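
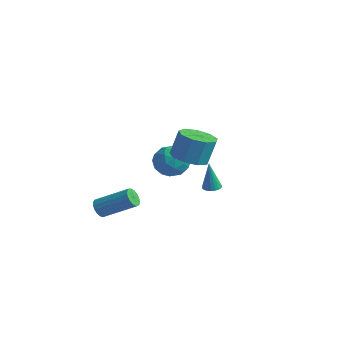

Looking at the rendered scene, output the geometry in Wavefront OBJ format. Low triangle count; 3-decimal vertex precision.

v 0.563 1.14 1.415
v 1.273 1.201 0.613
v 0.127 -0.461 0.907
v 0.837 -0.4 0.105
v 1.178 -0.456 1.121
v 1.447 0.533 1.435
v -0.047 0.207 0.085
v 0.222 1.196 0.399
v 0.896 0.624 -0.208
v 1.653 0.214 0.432
v -0.253 0.526 1.088
v 0.504 0.116 1.728
v 0.957 1.311 1.058
v 0.443 -0.571 0.462
v 0.644 -0.604 1.058
v 1.061 -0.568 0.587
v 1.059 0.919 1.541
v 1.476 0.954 1.07
v 1.42 -0.019 1.369
v -0.076 -0.214 0.45
v 0.341 -0.179 -0.021
v 0.339 1.308 0.933
v 0.756 1.344 0.462
v -0.02 0.759 0.151
v 1.152 1.007 0.105
v 0.895 0.066 -0.194
v 0.376 0.423 -0.206
v 0.534 1.005 -0.021
v 1.597 0.767 0.481
v 1.34 -0.174 0.182
v 1.541 -0.207 0.779
v 1.7 0.374 0.963
v 1.375 0.428 -0.002
v 0.06 0.914 1.338
v -0.197 -0.027 1.039
v -0.3 0.366 0.557
v -0.141 0.947 0.741
v 0.505 0.674 1.714
v 0.248 -0.267 1.415
v 0.866 -0.265 1.541
v 1.024 0.317 1.726
v 0.025 0.312 1.522
v 1.225 2.86 -1.971
v 1.587 3.257 -1.918
v 1.115 2.72 -0.149
v 1.394 3.37 -1.921
v 1.171 3.396 -1.933
v 0.957 3.328 -1.951
v 0.79 3.18 -1.972
v 0.698 2.976 -1.994
v 0.697 2.752 -2.011
v 0.788 2.547 -2.021
v 0.954 2.396 -2.023
v 1.166 2.325 -2.015
v 1.389 2.346 -2
v 1.584 2.457 -1.98
v 1.717 2.636 -1.958
v 1.764 2.855 -1.938
v 1.718 3.074 -1.924
v -2.801 -1.661 -3.568
v -2.357 -2.002 -3.857
v -0.815 -0.92 -2.76
v -1.259 -0.579 -2.472
v -2.394 -1.764 -4.039
v -0.852 -0.682 -2.942
v -2.525 -1.503 -4.112
v -0.983 -0.42 -3.015
v -2.72 -1.277 -4.062
v -1.177 -0.195 -2.965
v -2.932 -1.14 -3.898
v -1.39 -0.058 -2.801
v -3.115 -1.122 -3.658
v -1.573 -0.04 -2.562
v -3.226 -1.228 -3.399
v -1.684 -0.146 -2.302
v -3.239 -1.433 -3.178
v -1.697 -0.351 -2.081
v -3.152 -1.69 -3.046
v -1.61 -0.608 -1.949
v -2.985 -1.94 -3.035
v -1.443 -0.858 -1.938
v -2.775 -2.127 -3.145
v -1.233 -1.045 -2.048
v -2.572 -2.207 -3.353
v -1.03 -1.125 -2.256
v -2.421 -2.162 -3.61
v -0.879 -1.079 -2.513
v 3.821 -1.284 2.897
v 4.79 -1.662 2.931
v 4.927 -1.174 4.417
v 3.959 -0.796 4.383
v 4.8 -0.986 2.709
v 4.937 -0.498 4.195
v 4.352 -0.45 2.574
v 4.49 0.038 4.06
v 3.656 -0.304 2.591
v 3.794 0.184 4.077
v 3.037 -0.616 2.751
v 3.175 -0.129 4.237
v 2.785 -1.241 2.979
v 2.923 -0.754 4.465
v 3.018 -1.886 3.169
v 3.156 -1.398 4.655
v 3.627 -2.249 3.232
v 3.764 -1.761 4.718
v 4.326 -2.16 3.138
v 4.464 -1.673 4.624
f 1 38 17
f 38 12 41
f 17 41 6
f 38 41 17
f 1 17 13
f 17 6 18
f 13 18 2
f 17 18 13
f 1 13 22
f 13 2 23
f 22 23 8
f 13 23 22
f 1 22 34
f 22 8 37
f 34 37 11
f 22 37 34
f 1 34 38
f 34 11 42
f 38 42 12
f 34 42 38
f 2 18 29
f 18 6 32
f 29 32 10
f 18 32 29
f 6 41 19
f 41 12 40
f 19 40 5
f 41 40 19
f 12 42 39
f 42 11 35
f 39 35 3
f 42 35 39
f 11 37 36
f 37 8 24
f 36 24 7
f 37 24 36
f 8 23 28
f 23 2 25
f 28 25 9
f 23 25 28
f 4 30 16
f 30 10 31
f 16 31 5
f 30 31 16
f 4 16 14
f 16 5 15
f 14 15 3
f 16 15 14
f 4 14 21
f 14 3 20
f 21 20 7
f 14 20 21
f 4 21 26
f 21 7 27
f 26 27 9
f 21 27 26
f 4 26 30
f 26 9 33
f 30 33 10
f 26 33 30
f 5 31 19
f 31 10 32
f 19 32 6
f 31 32 19
f 3 15 39
f 15 5 40
f 39 40 12
f 15 40 39
f 7 20 36
f 20 3 35
f 36 35 11
f 20 35 36
f 9 27 28
f 27 7 24
f 28 24 8
f 27 24 28
f 10 33 29
f 33 9 25
f 29 25 2
f 33 25 29
f 44 43 46
f 44 46 45
f 46 43 47
f 46 47 45
f 47 43 48
f 47 48 45
f 48 43 49
f 48 49 45
f 49 43 50
f 49 50 45
f 50 43 51
f 50 51 45
f 51 43 52
f 51 52 45
f 52 43 53
f 52 53 45
f 53 43 54
f 53 54 45
f 54 43 55
f 54 55 45
f 55 43 56
f 55 56 45
f 56 43 57
f 56 57 45
f 57 43 58
f 57 58 45
f 58 43 59
f 58 59 45
f 59 43 44
f 59 44 45
f 61 60 64
f 61 64 62
f 62 64 65
f 62 65 63
f 64 60 66
f 64 66 65
f 65 66 67
f 65 67 63
f 66 60 68
f 66 68 67
f 67 68 69
f 67 69 63
f 68 60 70
f 68 70 69
f 69 70 71
f 69 71 63
f 70 60 72
f 70 72 71
f 71 72 73
f 71 73 63
f 72 60 74
f 72 74 73
f 73 74 75
f 73 75 63
f 74 60 76
f 74 76 75
f 75 76 77
f 75 77 63
f 76 60 78
f 76 78 77
f 77 78 79
f 77 79 63
f 78 60 80
f 78 80 79
f 79 80 81
f 79 81 63
f 80 60 82
f 80 82 81
f 81 82 83
f 81 83 63
f 82 60 84
f 82 84 83
f 83 84 85
f 83 85 63
f 84 60 86
f 84 86 85
f 85 86 87
f 85 87 63
f 86 60 61
f 86 61 87
f 87 61 62
f 87 62 63
f 89 88 92
f 89 92 90
f 90 92 93
f 90 93 91
f 92 88 94
f 92 94 93
f 93 94 95
f 93 95 91
f 94 88 96
f 94 96 95
f 95 96 97
f 95 97 91
f 96 88 98
f 96 98 97
f 97 98 99
f 97 99 91
f 98 88 100
f 98 100 99
f 99 100 101
f 99 101 91
f 100 88 102
f 100 102 101
f 101 102 103
f 101 103 91
f 102 88 104
f 102 104 103
f 103 104 105
f 103 105 91
f 104 88 106
f 104 106 105
f 105 106 107
f 105 107 91
f 106 88 89
f 106 89 107
f 107 89 90
f 107 90 91



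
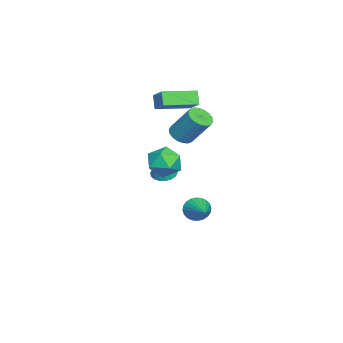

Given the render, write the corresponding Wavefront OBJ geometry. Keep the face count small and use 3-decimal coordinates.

v 2.671 -0.895 2.041
v 3.453 -1.293 2.518
v 1.767 -2.167 2.462
v 2.549 -2.565 2.939
v 2.111 -1.743 3.299
v 2.67 -0.957 3.038
v 2.55 -2.503 1.942
v 3.109 -1.717 1.681
v 3.378 -2.287 2.456
v 3.108 -1.817 3.295
v 2.112 -1.643 1.685
v 1.842 -1.173 2.524
v 0.708 -2.181 0.712
v 1.245 -2.545 0.508
v 1.352 -2.219 2.468
v 1.342 -2.259 0.478
v 1.313 -1.959 0.495
v 1.165 -1.702 0.555
v 0.926 -1.54 0.647
v 0.644 -1.505 0.751
v 0.375 -1.604 0.847
v 0.172 -1.817 0.917
v 0.075 -2.102 0.946
v 0.103 -2.403 0.929
v 0.251 -2.659 0.869
v 0.49 -2.821 0.778
v 0.772 -2.856 0.674
v 1.042 -2.758 0.577
v -3.915 -3.757 3.951
v -3.053 -3.115 4.666
v -4.951 -2.099 3.712
v -4.09 -1.457 4.426
v -3.43 -3.563 3.194
v -2.569 -2.921 3.908
v -4.467 -1.905 2.954
v -3.605 -1.263 3.669
v -0.916 -1.644 2.727
v -0.451 -2.141 2.961
v -0.079 -1.073 4.488
v -0.544 -0.576 4.253
v -0.267 -1.95 2.782
v 0.105 -0.882 4.309
v -0.211 -1.698 2.593
v 0.161 -0.63 4.119
v -0.294 -1.435 2.429
v 0.078 -0.367 3.956
v -0.501 -1.214 2.325
v -0.129 -0.146 3.851
v -0.79 -1.078 2.3
v -0.418 -0.01 3.827
v -1.104 -1.054 2.36
v -0.732 0.014 3.886
v -1.381 -1.147 2.492
v -1.009 -0.079 4.019
v -1.565 -1.338 2.671
v -1.193 -0.27 4.198
v -1.621 -1.59 2.861
v -1.249 -0.522 4.387
v -1.538 -1.853 3.024
v -1.166 -0.785 4.551
v -1.331 -2.074 3.129
v -0.959 -1.006 4.655
v -1.042 -2.21 3.153
v -0.67 -1.142 4.68
v -0.728 -2.234 3.094
v -0.356 -1.166 4.62
v -1.769 -0.991 -3.065
v -1.418 -1.166 -3.716
v -0.231 -0.249 -2.435
v -1.523 -0.896 -3.777
v -1.666 -0.64 -3.731
v -1.824 -0.438 -3.582
v -1.974 -0.32 -3.355
v -2.093 -0.304 -3.084
v -2.162 -0.393 -2.81
v -2.172 -0.573 -2.574
v -2.12 -0.817 -2.413
v -2.014 -1.087 -2.352
v -1.872 -1.343 -2.399
v -1.713 -1.545 -2.547
v -1.564 -1.663 -2.774
v -1.445 -1.679 -3.045
v -1.376 -1.59 -3.319
v -1.366 -1.41 -3.555
f 1 12 6
f 1 6 2
f 1 2 8
f 1 8 11
f 1 11 12
f 2 6 10
f 6 12 5
f 12 11 3
f 11 8 7
f 8 2 9
f 4 10 5
f 4 5 3
f 4 3 7
f 4 7 9
f 4 9 10
f 5 10 6
f 3 5 12
f 7 3 11
f 9 7 8
f 10 9 2
f 14 13 16
f 14 16 15
f 16 13 17
f 16 17 15
f 17 13 18
f 17 18 15
f 18 13 19
f 18 19 15
f 19 13 20
f 19 20 15
f 20 13 21
f 20 21 15
f 21 13 22
f 21 22 15
f 22 13 23
f 22 23 15
f 23 13 24
f 23 24 15
f 24 13 25
f 24 25 15
f 25 13 26
f 25 26 15
f 26 13 27
f 26 27 15
f 27 13 28
f 27 28 15
f 28 13 14
f 28 14 15
f 30 32 29
f 33 30 29
f 29 32 31
f 31 33 29
f 30 36 32
f 34 30 33
f 34 36 30
f 32 36 31
f 35 33 31
f 31 36 35
f 35 34 33
f 36 34 35
f 38 37 41
f 38 41 39
f 39 41 42
f 39 42 40
f 41 37 43
f 41 43 42
f 42 43 44
f 42 44 40
f 43 37 45
f 43 45 44
f 44 45 46
f 44 46 40
f 45 37 47
f 45 47 46
f 46 47 48
f 46 48 40
f 47 37 49
f 47 49 48
f 48 49 50
f 48 50 40
f 49 37 51
f 49 51 50
f 50 51 52
f 50 52 40
f 51 37 53
f 51 53 52
f 52 53 54
f 52 54 40
f 53 37 55
f 53 55 54
f 54 55 56
f 54 56 40
f 55 37 57
f 55 57 56
f 56 57 58
f 56 58 40
f 57 37 59
f 57 59 58
f 58 59 60
f 58 60 40
f 59 37 61
f 59 61 60
f 60 61 62
f 60 62 40
f 61 37 63
f 61 63 62
f 62 63 64
f 62 64 40
f 63 37 65
f 63 65 64
f 64 65 66
f 64 66 40
f 65 37 38
f 65 38 66
f 66 38 39
f 66 39 40
f 68 67 70
f 68 70 69
f 70 67 71
f 70 71 69
f 71 67 72
f 71 72 69
f 72 67 73
f 72 73 69
f 73 67 74
f 73 74 69
f 74 67 75
f 74 75 69
f 75 67 76
f 75 76 69
f 76 67 77
f 76 77 69
f 77 67 78
f 77 78 69
f 78 67 79
f 78 79 69
f 79 67 80
f 79 80 69
f 80 67 81
f 80 81 69
f 81 67 82
f 81 82 69
f 82 67 83
f 82 83 69
f 83 67 84
f 83 84 69
f 84 67 68
f 84 68 69



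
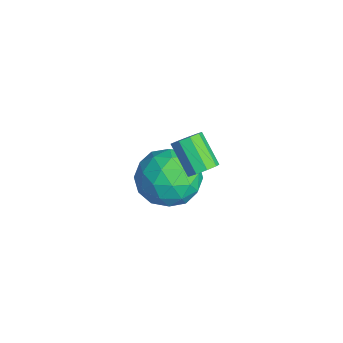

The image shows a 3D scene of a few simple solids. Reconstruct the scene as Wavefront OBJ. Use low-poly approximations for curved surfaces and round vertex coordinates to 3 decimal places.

v 1.458 -0.307 -0.472
v 1.826 -0.283 -0.064
v 0.89 -0.59 0.8
v 0.522 -0.613 0.392
v 1.669 0.055 -0.115
v 0.733 -0.252 0.749
v 1.413 0.223 -0.333
v 0.477 -0.083 0.531
v 1.178 0.144 -0.616
v 0.242 -0.162 0.248
v 1.074 -0.146 -0.831
v 0.138 -0.453 0.032
v 1.15 -0.512 -0.879
v 0.214 -0.818 -0.015
v 1.37 -0.781 -0.736
v 0.434 -1.088 0.128
v 1.631 -0.829 -0.469
v 0.695 -1.135 0.394
v 1.812 -0.632 -0.204
v 0.875 -0.939 0.66
v -1.966 -0.013 -4.013
v -1.345 0.34 -3.037
v -1.135 -1.78 -3.903
v -0.514 -1.427 -2.927
v -1.713 -1.573 -2.861
v -2.226 -0.481 -2.929
v -0.254 -0.959 -4.011
v -0.767 0.133 -4.079
v -0.287 -0.245 -3.036
v -1.189 -0.624 -2.325
v -1.291 -0.816 -4.615
v -2.193 -1.195 -3.904
v -1.728 0.319 -3.535
v -0.752 -1.759 -3.405
v -1.456 -1.845 -3.366
v -1.091 -1.637 -2.793
v -2.246 -0.163 -3.471
v -1.881 0.044 -2.898
v -2.097 -1.081 -2.794
v -0.599 -1.484 -4.042
v -0.234 -1.277 -3.469
v -1.389 0.197 -4.147
v -1.024 0.405 -3.574
v -0.383 -0.359 -4.146
v -0.742 0.183 -2.961
v -0.253 -0.856 -2.896
v -0.1 -0.581 -3.533
v -0.402 0.061 -3.573
v -1.272 -0.04 -2.543
v -0.783 -1.079 -2.478
v -1.488 -1.165 -2.439
v -1.789 -0.523 -2.479
v -0.65 -0.384 -2.542
v -1.697 -0.361 -4.462
v -1.208 -1.4 -4.397
v -0.691 -0.917 -4.461
v -0.992 -0.275 -4.501
v -2.227 -0.584 -4.044
v -1.738 -1.623 -3.979
v -2.078 -1.501 -3.367
v -2.38 -0.859 -3.407
v -1.83 -1.056 -4.398
f 2 1 5
f 2 5 3
f 3 5 6
f 3 6 4
f 5 1 7
f 5 7 6
f 6 7 8
f 6 8 4
f 7 1 9
f 7 9 8
f 8 9 10
f 8 10 4
f 9 1 11
f 9 11 10
f 10 11 12
f 10 12 4
f 11 1 13
f 11 13 12
f 12 13 14
f 12 14 4
f 13 1 15
f 13 15 14
f 14 15 16
f 14 16 4
f 15 1 17
f 15 17 16
f 16 17 18
f 16 18 4
f 17 1 19
f 17 19 18
f 18 19 20
f 18 20 4
f 19 1 2
f 19 2 20
f 20 2 3
f 20 3 4
f 21 58 37
f 58 32 61
f 37 61 26
f 58 61 37
f 21 37 33
f 37 26 38
f 33 38 22
f 37 38 33
f 21 33 42
f 33 22 43
f 42 43 28
f 33 43 42
f 21 42 54
f 42 28 57
f 54 57 31
f 42 57 54
f 21 54 58
f 54 31 62
f 58 62 32
f 54 62 58
f 22 38 49
f 38 26 52
f 49 52 30
f 38 52 49
f 26 61 39
f 61 32 60
f 39 60 25
f 61 60 39
f 32 62 59
f 62 31 55
f 59 55 23
f 62 55 59
f 31 57 56
f 57 28 44
f 56 44 27
f 57 44 56
f 28 43 48
f 43 22 45
f 48 45 29
f 43 45 48
f 24 50 36
f 50 30 51
f 36 51 25
f 50 51 36
f 24 36 34
f 36 25 35
f 34 35 23
f 36 35 34
f 24 34 41
f 34 23 40
f 41 40 27
f 34 40 41
f 24 41 46
f 41 27 47
f 46 47 29
f 41 47 46
f 24 46 50
f 46 29 53
f 50 53 30
f 46 53 50
f 25 51 39
f 51 30 52
f 39 52 26
f 51 52 39
f 23 35 59
f 35 25 60
f 59 60 32
f 35 60 59
f 27 40 56
f 40 23 55
f 56 55 31
f 40 55 56
f 29 47 48
f 47 27 44
f 48 44 28
f 47 44 48
f 30 53 49
f 53 29 45
f 49 45 22
f 53 45 49



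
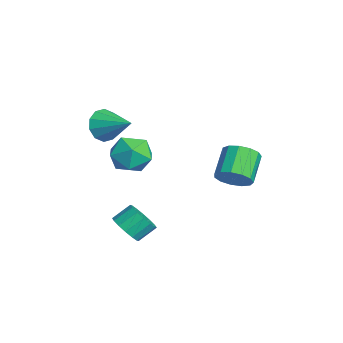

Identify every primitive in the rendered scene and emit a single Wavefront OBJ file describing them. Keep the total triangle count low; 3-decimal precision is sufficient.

v -2.599 -2.297 0.897
v -2.076 -2.414 0.125
v -1.301 -1.283 1.623
v -2.404 -1.941 0.05
v -2.806 -1.604 0.298
v -3.13 -1.531 0.775
v -3.25 -1.752 1.299
v -3.122 -2.18 1.67
v -2.794 -2.654 1.745
v -2.391 -2.991 1.497
v -2.068 -3.063 1.019
v -1.947 -2.843 0.496
v 2.904 2.374 0.017
v 3.358 2.136 0.732
v 2.23 2.767 1.658
v 1.776 3.006 0.943
v 3.514 2.591 0.613
v 2.386 3.223 1.539
v 3.477 2.978 0.304
v 2.349 3.609 1.23
v 3.258 3.172 -0.096
v 2.13 3.803 0.83
v 2.926 3.114 -0.46
v 1.798 3.745 0.466
v 2.587 2.82 -0.672
v 1.459 3.451 0.253
v 2.349 2.385 -0.666
v 1.221 3.017 0.26
v 2.287 1.947 -0.443
v 1.159 2.578 0.483
v 2.421 1.644 -0.074
v 1.293 2.275 0.852
v 2.708 1.573 0.324
v 1.58 2.205 1.25
v 3.057 1.757 0.625
v 1.929 2.388 1.551
v 1.351 -1.124 1.994
v 2.112 -1.057 1.197
v 0.648 -2.563 1.203
v 1.409 -2.496 0.406
v 1.707 -2.781 1.43
v 2.141 -1.891 1.919
v 0.619 -1.729 0.481
v 1.053 -0.839 0.97
v 1.659 -1.43 0.262
v 2.331 -2.081 0.848
v 0.429 -1.539 1.552
v 1.101 -2.19 2.138
v 3.327 -2.45 -2.279
v 3.793 -2.815 -1.696
v 3.638 -1.995 -1.059
v 3.173 -1.63 -1.641
v 4.069 -2.582 -1.929
v 3.914 -1.762 -1.292
v 4.146 -2.313 -2.255
v 3.991 -1.493 -1.618
v 4.004 -2.082 -2.588
v 3.849 -1.262 -1.951
v 3.681 -1.949 -2.838
v 3.526 -1.129 -2.201
v 3.263 -1.95 -2.938
v 3.108 -1.13 -2.301
v 2.862 -2.085 -2.861
v 2.707 -1.265 -2.224
v 2.586 -2.318 -2.628
v 2.431 -1.498 -1.991
v 2.509 -2.587 -2.302
v 2.354 -1.767 -1.665
v 2.651 -2.818 -1.969
v 2.496 -1.998 -1.332
v 2.974 -2.951 -1.719
v 2.819 -2.131 -1.082
v 3.392 -2.95 -1.619
v 3.237 -2.13 -0.982
f 2 1 4
f 2 4 3
f 4 1 5
f 4 5 3
f 5 1 6
f 5 6 3
f 6 1 7
f 6 7 3
f 7 1 8
f 7 8 3
f 8 1 9
f 8 9 3
f 9 1 10
f 9 10 3
f 10 1 11
f 10 11 3
f 11 1 12
f 11 12 3
f 12 1 2
f 12 2 3
f 14 13 17
f 14 17 15
f 15 17 18
f 15 18 16
f 17 13 19
f 17 19 18
f 18 19 20
f 18 20 16
f 19 13 21
f 19 21 20
f 20 21 22
f 20 22 16
f 21 13 23
f 21 23 22
f 22 23 24
f 22 24 16
f 23 13 25
f 23 25 24
f 24 25 26
f 24 26 16
f 25 13 27
f 25 27 26
f 26 27 28
f 26 28 16
f 27 13 29
f 27 29 28
f 28 29 30
f 28 30 16
f 29 13 31
f 29 31 30
f 30 31 32
f 30 32 16
f 31 13 33
f 31 33 32
f 32 33 34
f 32 34 16
f 33 13 35
f 33 35 34
f 34 35 36
f 34 36 16
f 35 13 14
f 35 14 36
f 36 14 15
f 36 15 16
f 37 48 42
f 37 42 38
f 37 38 44
f 37 44 47
f 37 47 48
f 38 42 46
f 42 48 41
f 48 47 39
f 47 44 43
f 44 38 45
f 40 46 41
f 40 41 39
f 40 39 43
f 40 43 45
f 40 45 46
f 41 46 42
f 39 41 48
f 43 39 47
f 45 43 44
f 46 45 38
f 50 49 53
f 50 53 51
f 51 53 54
f 51 54 52
f 53 49 55
f 53 55 54
f 54 55 56
f 54 56 52
f 55 49 57
f 55 57 56
f 56 57 58
f 56 58 52
f 57 49 59
f 57 59 58
f 58 59 60
f 58 60 52
f 59 49 61
f 59 61 60
f 60 61 62
f 60 62 52
f 61 49 63
f 61 63 62
f 62 63 64
f 62 64 52
f 63 49 65
f 63 65 64
f 64 65 66
f 64 66 52
f 65 49 67
f 65 67 66
f 66 67 68
f 66 68 52
f 67 49 69
f 67 69 68
f 68 69 70
f 68 70 52
f 69 49 71
f 69 71 70
f 70 71 72
f 70 72 52
f 71 49 73
f 71 73 72
f 72 73 74
f 72 74 52
f 73 49 50
f 73 50 74
f 74 50 51
f 74 51 52



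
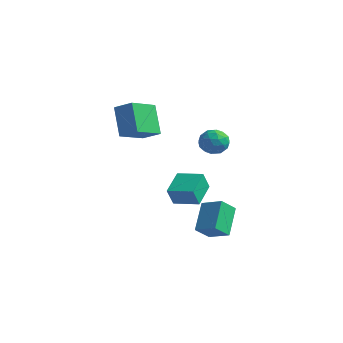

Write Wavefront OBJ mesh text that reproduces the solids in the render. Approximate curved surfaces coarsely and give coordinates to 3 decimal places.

v -4.645 1.114 3.707
v -4.495 -0.836 4.415
v -3.48 1.417 4.295
v -3.329 -0.533 5.003
v -3.571 0.533 1.877
v -3.42 -1.417 2.585
v -2.405 0.836 2.465
v -2.255 -1.114 3.173
v 3.305 -2.035 -2.453
v 2.535 -0.761 -1.043
v 3.425 -1.065 -3.264
v 2.655 0.209 -1.854
v 4.605 -1.789 -1.966
v 3.835 -0.515 -0.556
v 4.725 -0.819 -2.777
v 3.955 0.455 -1.367
v 0.382 -0.853 -1.716
v 0.424 -1.394 -0.568
v -0.317 0.628 -0.994
v -0.274 0.087 0.155
v 1.854 -0.267 -1.495
v 1.897 -0.808 -0.346
v 1.156 1.214 -0.772
v 1.198 0.673 0.376
v 3.154 -0.107 4.268
v 3.655 -0.07 3.504
v 3.365 -1.57 4.336
v 3.866 -1.533 3.572
v 4.186 -1.165 4.346
v 4.055 -0.261 4.304
v 2.965 -1.379 3.536
v 2.834 -0.475 3.494
v 3.538 -0.856 3.051
v 4.292 -0.724 3.551
v 2.728 -0.916 4.289
v 3.482 -0.784 4.789
v 3.386 0.04 3.88
v 3.634 -1.68 3.96
v 3.822 -1.464 4.415
v 4.116 -1.442 3.965
v 3.621 -0.072 4.35
v 3.915 -0.051 3.901
v 4.228 -0.694 4.396
v 3.105 -1.589 3.939
v 3.399 -1.568 3.49
v 2.904 -0.198 3.875
v 3.198 -0.176 3.425
v 2.792 -0.946 3.444
v 3.611 -0.401 3.165
v 3.735 -1.261 3.205
v 3.206 -1.17 3.184
v 3.129 -0.638 3.159
v 4.055 -0.323 3.459
v 4.179 -1.183 3.499
v 4.367 -0.967 3.954
v 4.29 -0.435 3.929
v 3.986 -0.785 3.193
v 2.841 -0.457 4.341
v 2.965 -1.317 4.381
v 2.73 -1.205 3.911
v 2.653 -0.673 3.886
v 3.285 -0.379 4.635
v 3.409 -1.239 4.675
v 3.891 -1.002 4.681
v 3.814 -0.47 4.656
v 3.034 -0.855 4.647
f 2 4 1
f 5 2 1
f 1 4 3
f 3 5 1
f 2 8 4
f 6 2 5
f 6 8 2
f 4 8 3
f 7 5 3
f 3 8 7
f 7 6 5
f 8 6 7
f 10 12 9
f 13 10 9
f 9 12 11
f 11 13 9
f 10 16 12
f 14 10 13
f 14 16 10
f 12 16 11
f 15 13 11
f 11 16 15
f 15 14 13
f 16 14 15
f 18 20 17
f 21 18 17
f 17 20 19
f 19 21 17
f 18 24 20
f 22 18 21
f 22 24 18
f 20 24 19
f 23 21 19
f 19 24 23
f 23 22 21
f 24 22 23
f 25 62 41
f 62 36 65
f 41 65 30
f 62 65 41
f 25 41 37
f 41 30 42
f 37 42 26
f 41 42 37
f 25 37 46
f 37 26 47
f 46 47 32
f 37 47 46
f 25 46 58
f 46 32 61
f 58 61 35
f 46 61 58
f 25 58 62
f 58 35 66
f 62 66 36
f 58 66 62
f 26 42 53
f 42 30 56
f 53 56 34
f 42 56 53
f 30 65 43
f 65 36 64
f 43 64 29
f 65 64 43
f 36 66 63
f 66 35 59
f 63 59 27
f 66 59 63
f 35 61 60
f 61 32 48
f 60 48 31
f 61 48 60
f 32 47 52
f 47 26 49
f 52 49 33
f 47 49 52
f 28 54 40
f 54 34 55
f 40 55 29
f 54 55 40
f 28 40 38
f 40 29 39
f 38 39 27
f 40 39 38
f 28 38 45
f 38 27 44
f 45 44 31
f 38 44 45
f 28 45 50
f 45 31 51
f 50 51 33
f 45 51 50
f 28 50 54
f 50 33 57
f 54 57 34
f 50 57 54
f 29 55 43
f 55 34 56
f 43 56 30
f 55 56 43
f 27 39 63
f 39 29 64
f 63 64 36
f 39 64 63
f 31 44 60
f 44 27 59
f 60 59 35
f 44 59 60
f 33 51 52
f 51 31 48
f 52 48 32
f 51 48 52
f 34 57 53
f 57 33 49
f 53 49 26
f 57 49 53



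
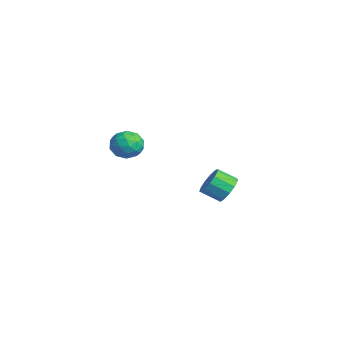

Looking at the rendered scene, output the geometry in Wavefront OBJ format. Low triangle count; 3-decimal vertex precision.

v 3.558 -2.254 3.09
v 4.378 -2.539 2.877
v 3.242 -3.561 3.623
v 4.062 -3.846 3.41
v 3.953 -3.247 4.064
v 4.148 -2.439 3.735
v 3.472 -3.661 2.765
v 3.667 -2.853 2.436
v 4.325 -3.408 2.676
v 4.622 -3.152 3.48
v 2.998 -2.948 3.02
v 3.295 -2.692 3.824
v 3.995 -2.282 2.937
v 3.625 -3.818 3.563
v 3.56 -3.466 3.948
v 4.042 -3.633 3.823
v 3.86 -2.223 3.441
v 4.342 -2.391 3.316
v 4.092 -2.807 4.014
v 3.278 -3.709 3.184
v 3.76 -3.877 3.059
v 3.578 -2.467 2.677
v 4.06 -2.634 2.552
v 3.528 -3.293 2.486
v 4.447 -2.96 2.694
v 4.261 -3.728 3.007
v 3.914 -3.62 2.628
v 4.029 -3.145 2.434
v 4.621 -2.81 3.166
v 4.436 -3.578 3.479
v 4.371 -3.226 3.864
v 4.486 -2.751 3.67
v 4.59 -3.321 3.048
v 3.184 -2.522 3.021
v 2.999 -3.29 3.334
v 3.134 -3.349 2.83
v 3.249 -2.874 2.636
v 3.359 -2.372 3.493
v 3.173 -3.14 3.806
v 3.591 -2.955 4.066
v 3.706 -2.48 3.872
v 3.03 -2.779 3.452
v -1.281 3.942 -3.377
v -0.442 3.716 -3.143
v -0.88 2.771 -2.489
v -1.719 2.998 -2.723
v -0.607 4.038 -2.788
v -1.045 3.093 -2.134
v -0.986 4.33 -2.621
v -1.424 3.385 -1.966
v -1.459 4.499 -2.693
v -1.897 3.554 -2.038
v -1.875 4.491 -2.983
v -2.313 3.547 -2.328
v -2.103 4.309 -3.398
v -2.541 3.364 -2.743
v -2.069 4.011 -3.806
v -2.507 3.066 -3.151
v -1.786 3.69 -4.079
v -2.224 2.746 -3.424
v -1.342 3.45 -4.128
v -1.78 2.505 -3.474
v -0.879 3.366 -3.94
v -1.317 2.421 -3.285
v -0.543 3.465 -3.573
v -0.981 2.52 -2.918
f 1 38 17
f 38 12 41
f 17 41 6
f 38 41 17
f 1 17 13
f 17 6 18
f 13 18 2
f 17 18 13
f 1 13 22
f 13 2 23
f 22 23 8
f 13 23 22
f 1 22 34
f 22 8 37
f 34 37 11
f 22 37 34
f 1 34 38
f 34 11 42
f 38 42 12
f 34 42 38
f 2 18 29
f 18 6 32
f 29 32 10
f 18 32 29
f 6 41 19
f 41 12 40
f 19 40 5
f 41 40 19
f 12 42 39
f 42 11 35
f 39 35 3
f 42 35 39
f 11 37 36
f 37 8 24
f 36 24 7
f 37 24 36
f 8 23 28
f 23 2 25
f 28 25 9
f 23 25 28
f 4 30 16
f 30 10 31
f 16 31 5
f 30 31 16
f 4 16 14
f 16 5 15
f 14 15 3
f 16 15 14
f 4 14 21
f 14 3 20
f 21 20 7
f 14 20 21
f 4 21 26
f 21 7 27
f 26 27 9
f 21 27 26
f 4 26 30
f 26 9 33
f 30 33 10
f 26 33 30
f 5 31 19
f 31 10 32
f 19 32 6
f 31 32 19
f 3 15 39
f 15 5 40
f 39 40 12
f 15 40 39
f 7 20 36
f 20 3 35
f 36 35 11
f 20 35 36
f 9 27 28
f 27 7 24
f 28 24 8
f 27 24 28
f 10 33 29
f 33 9 25
f 29 25 2
f 33 25 29
f 44 43 47
f 44 47 45
f 45 47 48
f 45 48 46
f 47 43 49
f 47 49 48
f 48 49 50
f 48 50 46
f 49 43 51
f 49 51 50
f 50 51 52
f 50 52 46
f 51 43 53
f 51 53 52
f 52 53 54
f 52 54 46
f 53 43 55
f 53 55 54
f 54 55 56
f 54 56 46
f 55 43 57
f 55 57 56
f 56 57 58
f 56 58 46
f 57 43 59
f 57 59 58
f 58 59 60
f 58 60 46
f 59 43 61
f 59 61 60
f 60 61 62
f 60 62 46
f 61 43 63
f 61 63 62
f 62 63 64
f 62 64 46
f 63 43 65
f 63 65 64
f 64 65 66
f 64 66 46
f 65 43 44
f 65 44 66
f 66 44 45
f 66 45 46



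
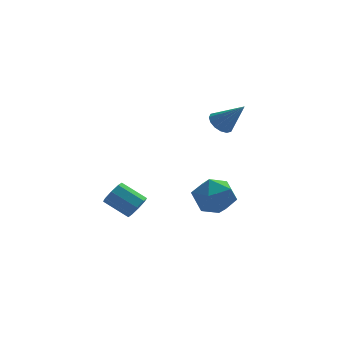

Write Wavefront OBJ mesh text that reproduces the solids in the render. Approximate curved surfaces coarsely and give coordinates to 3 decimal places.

v 1.067 -1.985 -0.555
v 1.853 -1.082 -0.493
v 2.467 -3.158 -1.207
v 3.253 -2.255 -1.145
v 2.808 -2.732 -0.139
v 1.942 -2.007 0.263
v 2.378 -2.233 -1.963
v 1.512 -1.508 -1.561
v 2.663 -1.235 -1.363
v 2.928 -1.544 -0.236
v 1.392 -2.696 -1.464
v 1.657 -3.005 -0.337
v -0.864 1.185 -3.033
v -0.36 1.354 -2.518
v -1.451 2.163 -1.713
v -1.956 1.995 -2.227
v -0.382 1.738 -2.934
v -1.473 2.547 -2.128
v -0.686 1.798 -3.408
v -1.778 2.608 -2.602
v -1.095 1.5 -3.662
v -2.187 2.309 -2.856
v -1.369 1.017 -3.547
v -2.46 1.826 -2.742
v -1.347 0.633 -3.132
v -2.438 1.442 -2.326
v -1.042 0.572 -2.658
v -2.134 1.382 -1.852
v -0.633 0.871 -2.404
v -1.725 1.68 -1.598
v 2.971 -0.141 3.064
v 3.424 0.432 3.056
v 3.929 -0.879 4.396
v 3.152 0.525 3.302
v 2.833 0.44 3.484
v 2.55 0.199 3.554
v 2.38 -0.133 3.492
v 2.369 -0.467 3.316
v 2.518 -0.713 3.072
v 2.789 -0.806 2.825
v 3.109 -0.721 2.643
v 3.392 -0.48 2.573
v 3.562 -0.148 2.635
v 3.573 0.186 2.811
f 1 12 6
f 1 6 2
f 1 2 8
f 1 8 11
f 1 11 12
f 2 6 10
f 6 12 5
f 12 11 3
f 11 8 7
f 8 2 9
f 4 10 5
f 4 5 3
f 4 3 7
f 4 7 9
f 4 9 10
f 5 10 6
f 3 5 12
f 7 3 11
f 9 7 8
f 10 9 2
f 14 13 17
f 14 17 15
f 15 17 18
f 15 18 16
f 17 13 19
f 17 19 18
f 18 19 20
f 18 20 16
f 19 13 21
f 19 21 20
f 20 21 22
f 20 22 16
f 21 13 23
f 21 23 22
f 22 23 24
f 22 24 16
f 23 13 25
f 23 25 24
f 24 25 26
f 24 26 16
f 25 13 27
f 25 27 26
f 26 27 28
f 26 28 16
f 27 13 29
f 27 29 28
f 28 29 30
f 28 30 16
f 29 13 14
f 29 14 30
f 30 14 15
f 30 15 16
f 32 31 34
f 32 34 33
f 34 31 35
f 34 35 33
f 35 31 36
f 35 36 33
f 36 31 37
f 36 37 33
f 37 31 38
f 37 38 33
f 38 31 39
f 38 39 33
f 39 31 40
f 39 40 33
f 40 31 41
f 40 41 33
f 41 31 42
f 41 42 33
f 42 31 43
f 42 43 33
f 43 31 44
f 43 44 33
f 44 31 32
f 44 32 33



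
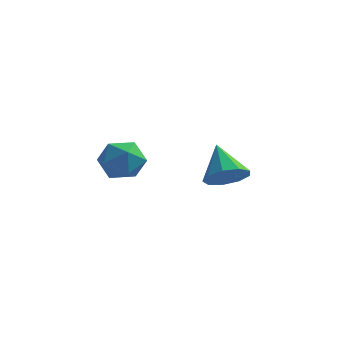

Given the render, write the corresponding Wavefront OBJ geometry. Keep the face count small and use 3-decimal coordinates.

v 0.013 -2.43 4.162
v 0.75 -2.352 3.788
v 0.11 -3.768 4.072
v 0.847 -3.69 3.698
v 0.765 -3.491 4.501
v 0.705 -2.665 4.556
v 0.155 -3.455 3.304
v 0.095 -2.629 3.359
v 0.838 -2.985 3.258
v 1.215 -3.008 3.997
v -0.355 -3.112 3.863
v 0.022 -3.135 4.602
v 2.749 0.574 1.888
v 3.233 0.27 2.462
v 2.131 1.486 2.892
v 3.477 0.704 2.219
v 3.381 1.077 1.821
v 2.989 1.215 1.454
v 2.485 1.053 1.291
v 2.105 0.668 1.407
v 2.026 0.238 1.748
v 2.285 -0.034 2.155
v 2.762 -0.021 2.437
f 1 12 6
f 1 6 2
f 1 2 8
f 1 8 11
f 1 11 12
f 2 6 10
f 6 12 5
f 12 11 3
f 11 8 7
f 8 2 9
f 4 10 5
f 4 5 3
f 4 3 7
f 4 7 9
f 4 9 10
f 5 10 6
f 3 5 12
f 7 3 11
f 9 7 8
f 10 9 2
f 14 13 16
f 14 16 15
f 16 13 17
f 16 17 15
f 17 13 18
f 17 18 15
f 18 13 19
f 18 19 15
f 19 13 20
f 19 20 15
f 20 13 21
f 20 21 15
f 21 13 22
f 21 22 15
f 22 13 23
f 22 23 15
f 23 13 14
f 23 14 15



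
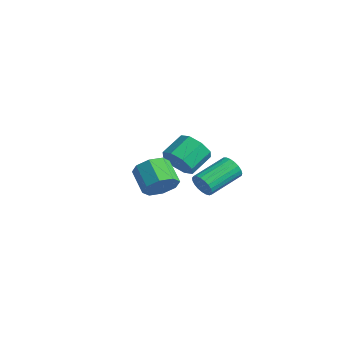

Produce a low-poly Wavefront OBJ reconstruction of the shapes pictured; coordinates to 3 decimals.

v 4.456 -2.6 1.741
v 4.86 -2.972 2.504
v 3.647 -2.733 3.262
v 3.244 -2.36 2.499
v 4.968 -2.263 2.454
v 3.755 -2.024 3.212
v 4.777 -1.751 1.986
v 3.564 -1.512 2.744
v 4.398 -1.736 1.375
v 3.185 -1.497 2.133
v 4.053 -2.227 0.978
v 2.84 -1.988 1.736
v 3.945 -2.936 1.028
v 2.732 -2.697 1.786
v 4.136 -3.448 1.496
v 2.923 -3.209 2.254
v 4.515 -3.463 2.107
v 3.302 -3.224 2.865
v 0.534 2.595 -1.939
v 0.865 2.815 -2.564
v 0.696 4.825 -1.946
v 0.366 4.605 -1.321
v 0.568 2.814 -2.645
v 0.399 4.825 -2.027
v 0.265 2.777 -2.604
v 0.096 4.787 -1.986
v 0.009 2.707 -2.448
v -0.16 4.718 -1.83
v -0.156 2.618 -2.204
v -0.325 4.629 -1.586
v -0.202 2.525 -1.914
v -0.371 4.536 -1.297
v -0.12 2.444 -1.629
v -0.289 4.455 -1.011
v 0.074 2.39 -1.397
v -0.095 4.4 -0.779
v 0.349 2.37 -1.259
v 0.18 4.381 -0.641
v 0.655 2.39 -1.238
v 0.486 4.4 -0.62
v 0.941 2.444 -1.339
v 0.772 4.455 -0.721
v 1.156 2.525 -1.543
v 0.987 4.536 -0.925
v 1.264 2.618 -1.816
v 1.095 4.629 -1.198
v 1.246 2.707 -2.11
v 1.077 4.718 -1.492
v 1.104 2.777 -2.374
v 0.936 4.787 -1.757
v -1.745 2.679 -1.406
v -0.966 2.475 -0.748
v -1.216 3.817 -0.036
v -1.995 4.021 -0.694
v -0.722 2.865 -1.398
v -0.972 4.207 -0.686
v -1.077 3.146 -2.052
v -1.327 4.488 -1.34
v -1.824 3.153 -2.328
v -2.074 4.496 -1.616
v -2.524 2.883 -2.064
v -2.774 4.225 -1.352
v -2.768 2.493 -1.414
v -3.018 3.835 -0.702
v -2.413 2.212 -0.76
v -2.663 3.554 -0.048
v -1.666 2.204 -0.484
v -1.916 3.547 0.228
f 2 1 5
f 2 5 3
f 3 5 6
f 3 6 4
f 5 1 7
f 5 7 6
f 6 7 8
f 6 8 4
f 7 1 9
f 7 9 8
f 8 9 10
f 8 10 4
f 9 1 11
f 9 11 10
f 10 11 12
f 10 12 4
f 11 1 13
f 11 13 12
f 12 13 14
f 12 14 4
f 13 1 15
f 13 15 14
f 14 15 16
f 14 16 4
f 15 1 17
f 15 17 16
f 16 17 18
f 16 18 4
f 17 1 2
f 17 2 18
f 18 2 3
f 18 3 4
f 20 19 23
f 20 23 21
f 21 23 24
f 21 24 22
f 23 19 25
f 23 25 24
f 24 25 26
f 24 26 22
f 25 19 27
f 25 27 26
f 26 27 28
f 26 28 22
f 27 19 29
f 27 29 28
f 28 29 30
f 28 30 22
f 29 19 31
f 29 31 30
f 30 31 32
f 30 32 22
f 31 19 33
f 31 33 32
f 32 33 34
f 32 34 22
f 33 19 35
f 33 35 34
f 34 35 36
f 34 36 22
f 35 19 37
f 35 37 36
f 36 37 38
f 36 38 22
f 37 19 39
f 37 39 38
f 38 39 40
f 38 40 22
f 39 19 41
f 39 41 40
f 40 41 42
f 40 42 22
f 41 19 43
f 41 43 42
f 42 43 44
f 42 44 22
f 43 19 45
f 43 45 44
f 44 45 46
f 44 46 22
f 45 19 47
f 45 47 46
f 46 47 48
f 46 48 22
f 47 19 49
f 47 49 48
f 48 49 50
f 48 50 22
f 49 19 20
f 49 20 50
f 50 20 21
f 50 21 22
f 52 51 55
f 52 55 53
f 53 55 56
f 53 56 54
f 55 51 57
f 55 57 56
f 56 57 58
f 56 58 54
f 57 51 59
f 57 59 58
f 58 59 60
f 58 60 54
f 59 51 61
f 59 61 60
f 60 61 62
f 60 62 54
f 61 51 63
f 61 63 62
f 62 63 64
f 62 64 54
f 63 51 65
f 63 65 64
f 64 65 66
f 64 66 54
f 65 51 67
f 65 67 66
f 66 67 68
f 66 68 54
f 67 51 52
f 67 52 68
f 68 52 53
f 68 53 54



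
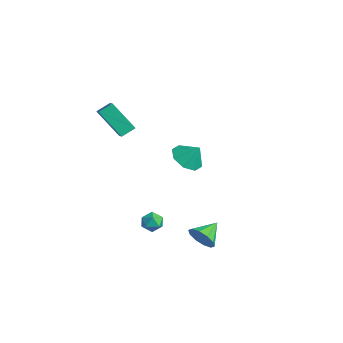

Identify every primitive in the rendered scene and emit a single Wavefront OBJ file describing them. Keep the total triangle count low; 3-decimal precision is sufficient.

v -2.658 2.61 -2.068
v -2.11 3.212 -2.666
v -2.122 3.07 -1.112
v -2.777 3.538 -2.449
v -3.374 3.32 -2.009
v -3.552 2.686 -1.604
v -3.207 2.008 -1.471
v -2.54 1.682 -1.688
v -1.943 1.899 -2.128
v -1.765 2.533 -2.533
v -2.706 -1.573 1.245
v -3.938 -2.171 2.633
v -2.618 -0.8 1.656
v -3.85 -1.398 3.044
v -1.43 -2.182 2.116
v -2.662 -2.78 3.504
v -1.342 -1.409 2.527
v -2.574 -2.007 3.915
v 1.507 -2.232 -1.863
v 2.062 -1.948 -2.054
v 1.578 -2.912 -2.666
v 2.133 -2.628 -2.857
v 2.116 -2.972 -2.303
v 2.072 -2.551 -1.807
v 1.568 -2.309 -2.913
v 1.524 -1.888 -2.417
v 2.1 -1.996 -2.703
v 2.439 -2.406 -2.326
v 1.201 -2.454 -2.394
v 1.54 -2.864 -2.017
v 2.831 -0.118 -3.948
v 3.443 -0.18 -3.376
v 2.489 1.078 -3.452
v 3.64 0.05 -3.797
v 3.528 0.217 -4.276
v 3.15 0.255 -4.63
v 2.65 0.151 -4.723
v 2.219 -0.056 -4.52
v 2.022 -0.287 -4.099
v 2.134 -0.454 -3.62
v 2.513 -0.492 -3.266
v 3.012 -0.388 -3.173
f 2 1 4
f 2 4 3
f 4 1 5
f 4 5 3
f 5 1 6
f 5 6 3
f 6 1 7
f 6 7 3
f 7 1 8
f 7 8 3
f 8 1 9
f 8 9 3
f 9 1 10
f 9 10 3
f 10 1 2
f 10 2 3
f 12 14 11
f 15 12 11
f 11 14 13
f 13 15 11
f 12 18 14
f 16 12 15
f 16 18 12
f 14 18 13
f 17 15 13
f 13 18 17
f 17 16 15
f 18 16 17
f 19 30 24
f 19 24 20
f 19 20 26
f 19 26 29
f 19 29 30
f 20 24 28
f 24 30 23
f 30 29 21
f 29 26 25
f 26 20 27
f 22 28 23
f 22 23 21
f 22 21 25
f 22 25 27
f 22 27 28
f 23 28 24
f 21 23 30
f 25 21 29
f 27 25 26
f 28 27 20
f 32 31 34
f 32 34 33
f 34 31 35
f 34 35 33
f 35 31 36
f 35 36 33
f 36 31 37
f 36 37 33
f 37 31 38
f 37 38 33
f 38 31 39
f 38 39 33
f 39 31 40
f 39 40 33
f 40 31 41
f 40 41 33
f 41 31 42
f 41 42 33
f 42 31 32
f 42 32 33



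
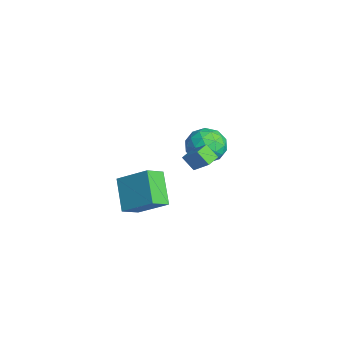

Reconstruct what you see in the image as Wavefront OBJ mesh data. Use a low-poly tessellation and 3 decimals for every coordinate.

v 4.313 -4.856 0.227
v 2.741 -4.765 1.571
v 3.844 -3.909 -0.384
v 2.273 -3.819 0.96
v 5.427 -3.521 1.44
v 3.856 -3.431 2.784
v 4.959 -2.575 0.829
v 3.387 -2.484 2.173
v -2.403 2.382 -0.567
v -1.883 2.008 0.483
v -2.517 0.492 -1.183
v -1.997 0.118 -0.133
v -3.135 0.585 -0.123
v -3.065 1.753 0.257
v -1.335 0.747 -0.957
v -1.265 1.915 -0.577
v -1.223 0.998 0.242
v -2.335 0.897 0.757
v -2.065 1.603 -1.457
v -3.177 1.502 -0.942
v -2.133 2.361 0.012
v -2.267 0.139 -0.712
v -2.936 0.414 -0.706
v -2.631 0.194 -0.089
v -2.827 2.211 -0.121
v -2.522 1.991 0.497
v -3.258 1.154 0.14
v -1.878 0.509 -1.197
v -1.573 0.289 -0.579
v -1.769 2.306 -0.611
v -1.464 2.086 0.006
v -1.142 1.346 -0.84
v -1.439 1.547 0.488
v -1.506 0.437 0.126
v -1.117 0.806 -0.359
v -1.076 1.493 -0.135
v -2.093 1.488 0.79
v -2.16 0.378 0.429
v -2.829 0.652 0.434
v -2.788 1.338 0.658
v -1.705 0.894 0.649
v -2.24 2.122 -1.129
v -2.307 1.012 -1.49
v -1.612 1.162 -1.358
v -1.571 1.848 -1.134
v -2.894 2.063 -0.826
v -2.961 0.953 -1.188
v -3.324 1.007 -0.565
v -3.283 1.694 -0.341
v -2.695 1.606 -1.349
v 0.133 -0.68 0.64
v 0.976 -0.08 1.569
v -0.427 -0.033 0.73
v 0.416 0.566 1.659
v 0.604 -0.166 -0.119
v 1.447 0.433 0.81
v 0.044 0.48 -0.029
v 0.887 1.08 0.9
f 2 4 1
f 5 2 1
f 1 4 3
f 3 5 1
f 2 8 4
f 6 2 5
f 6 8 2
f 4 8 3
f 7 5 3
f 3 8 7
f 7 6 5
f 8 6 7
f 9 46 25
f 46 20 49
f 25 49 14
f 46 49 25
f 9 25 21
f 25 14 26
f 21 26 10
f 25 26 21
f 9 21 30
f 21 10 31
f 30 31 16
f 21 31 30
f 9 30 42
f 30 16 45
f 42 45 19
f 30 45 42
f 9 42 46
f 42 19 50
f 46 50 20
f 42 50 46
f 10 26 37
f 26 14 40
f 37 40 18
f 26 40 37
f 14 49 27
f 49 20 48
f 27 48 13
f 49 48 27
f 20 50 47
f 50 19 43
f 47 43 11
f 50 43 47
f 19 45 44
f 45 16 32
f 44 32 15
f 45 32 44
f 16 31 36
f 31 10 33
f 36 33 17
f 31 33 36
f 12 38 24
f 38 18 39
f 24 39 13
f 38 39 24
f 12 24 22
f 24 13 23
f 22 23 11
f 24 23 22
f 12 22 29
f 22 11 28
f 29 28 15
f 22 28 29
f 12 29 34
f 29 15 35
f 34 35 17
f 29 35 34
f 12 34 38
f 34 17 41
f 38 41 18
f 34 41 38
f 13 39 27
f 39 18 40
f 27 40 14
f 39 40 27
f 11 23 47
f 23 13 48
f 47 48 20
f 23 48 47
f 15 28 44
f 28 11 43
f 44 43 19
f 28 43 44
f 17 35 36
f 35 15 32
f 36 32 16
f 35 32 36
f 18 41 37
f 41 17 33
f 37 33 10
f 41 33 37
f 52 54 51
f 55 52 51
f 51 54 53
f 53 55 51
f 52 58 54
f 56 52 55
f 56 58 52
f 54 58 53
f 57 55 53
f 53 58 57
f 57 56 55
f 58 56 57



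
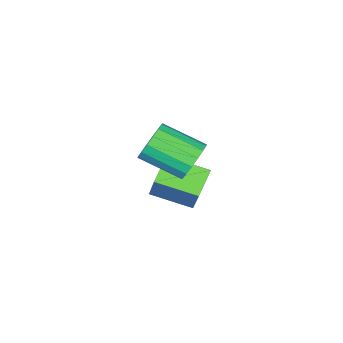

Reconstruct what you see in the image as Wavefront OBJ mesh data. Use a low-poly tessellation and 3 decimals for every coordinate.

v -3.761 2.047 -5.185
v -2.908 0.469 -4.655
v -4.97 1.612 -4.536
v -4.117 0.034 -4.006
v -3.283 2.766 -3.814
v -2.43 1.188 -3.284
v -4.492 2.331 -3.165
v -3.639 0.753 -2.635
v -1.726 3.892 -0.38
v -1.344 4.406 0.281
v -0.632 2.823 1.101
v -1.014 2.308 0.44
v -1.743 4.309 0.44
v -1.031 2.725 1.26
v -2.138 4.116 0.411
v -1.426 2.533 1.231
v -2.439 3.872 0.201
v -1.726 2.289 1.022
v -2.576 3.633 -0.142
v -1.864 2.049 0.678
v -2.519 3.452 -0.539
v -1.806 1.869 0.281
v -2.28 3.373 -0.901
v -1.567 1.79 -0.08
v -1.914 3.412 -1.142
v -1.202 1.829 -0.322
v -1.505 3.561 -1.21
v -0.793 1.978 -0.39
v -1.147 3.786 -1.087
v -0.435 2.203 -0.267
v -0.922 4.035 -0.802
v -0.209 2.452 0.018
v -0.88 4.251 -0.421
v -0.168 2.668 0.399
v -1.033 4.385 -0.03
v -0.321 2.802 0.79
f 2 4 1
f 5 2 1
f 1 4 3
f 3 5 1
f 2 8 4
f 6 2 5
f 6 8 2
f 4 8 3
f 7 5 3
f 3 8 7
f 7 6 5
f 8 6 7
f 10 9 13
f 10 13 11
f 11 13 14
f 11 14 12
f 13 9 15
f 13 15 14
f 14 15 16
f 14 16 12
f 15 9 17
f 15 17 16
f 16 17 18
f 16 18 12
f 17 9 19
f 17 19 18
f 18 19 20
f 18 20 12
f 19 9 21
f 19 21 20
f 20 21 22
f 20 22 12
f 21 9 23
f 21 23 22
f 22 23 24
f 22 24 12
f 23 9 25
f 23 25 24
f 24 25 26
f 24 26 12
f 25 9 27
f 25 27 26
f 26 27 28
f 26 28 12
f 27 9 29
f 27 29 28
f 28 29 30
f 28 30 12
f 29 9 31
f 29 31 30
f 30 31 32
f 30 32 12
f 31 9 33
f 31 33 32
f 32 33 34
f 32 34 12
f 33 9 35
f 33 35 34
f 34 35 36
f 34 36 12
f 35 9 10
f 35 10 36
f 36 10 11
f 36 11 12



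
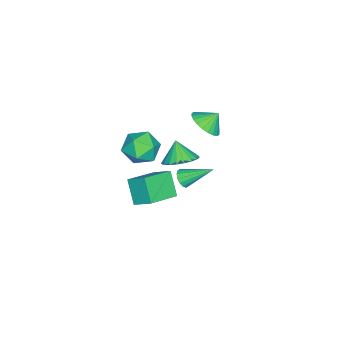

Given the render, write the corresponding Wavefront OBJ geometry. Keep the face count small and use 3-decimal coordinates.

v 2.002 2.045 0.684
v 2.675 2.567 1.227
v 1.518 1.575 1.736
v 2.355 2.838 1.201
v 1.974 2.972 1.086
v 1.598 2.945 0.901
v 1.292 2.763 0.678
v 1.108 2.457 0.457
v 1.08 2.079 0.275
v 1.21 1.696 0.163
v 1.478 1.373 0.142
v 1.836 1.167 0.215
v 2.223 1.112 0.368
v 2.572 1.219 0.577
v 2.822 1.468 0.803
v 2.931 1.818 1.01
v 2.878 2.206 1.16
v -1.444 0.76 -4.468
v -1.207 0.482 -3.967
v -1.816 2.38 -3.392
v -0.958 0.63 -4.104
v -0.839 0.814 -4.339
v -0.882 0.983 -4.609
v -1.076 1.092 -4.841
v -1.368 1.112 -4.972
v -1.68 1.038 -4.969
v -1.929 0.889 -4.831
v -2.048 0.706 -4.596
v -2.005 0.537 -4.327
v -1.811 0.428 -4.095
v -1.519 0.408 -3.963
v 2.211 0.626 -0.713
v 2.426 1.673 0.009
v 2.945 1.303 -1.912
v 3.16 2.35 -1.189
v 3.84 -0.11 -0.131
v 4.055 0.937 0.592
v 4.574 0.567 -1.329
v 4.789 1.614 -0.607
v 2.816 0.444 2.774
v 3.269 0.834 3.69
v 4.391 0.506 1.97
v 4.844 0.896 2.886
v 4.486 -0.137 2.849
v 3.512 -0.175 3.346
v 4.148 1.515 2.314
v 3.174 1.477 2.811
v 4.092 1.496 3.405
v 4.301 0.475 3.737
v 3.359 0.865 1.923
v 3.568 -0.156 2.255
v -0.35 2.465 1.841
v 0.529 2.632 2.242
v -0.79 3.015 2.579
v 0.498 2.929 2.002
v 0.339 3.155 1.739
v 0.074 3.276 1.49
v -0.255 3.274 1.296
v -0.598 3.148 1.184
v -0.904 2.919 1.172
v -1.125 2.62 1.262
v -1.228 2.298 1.441
v -1.198 2.001 1.68
v -1.038 1.775 1.944
v -0.773 1.654 2.192
v -0.444 1.657 2.387
v -0.101 1.782 2.498
v 0.205 2.012 2.51
v 0.426 2.31 2.42
f 2 1 4
f 2 4 3
f 4 1 5
f 4 5 3
f 5 1 6
f 5 6 3
f 6 1 7
f 6 7 3
f 7 1 8
f 7 8 3
f 8 1 9
f 8 9 3
f 9 1 10
f 9 10 3
f 10 1 11
f 10 11 3
f 11 1 12
f 11 12 3
f 12 1 13
f 12 13 3
f 13 1 14
f 13 14 3
f 14 1 15
f 14 15 3
f 15 1 16
f 15 16 3
f 16 1 17
f 16 17 3
f 17 1 2
f 17 2 3
f 19 18 21
f 19 21 20
f 21 18 22
f 21 22 20
f 22 18 23
f 22 23 20
f 23 18 24
f 23 24 20
f 24 18 25
f 24 25 20
f 25 18 26
f 25 26 20
f 26 18 27
f 26 27 20
f 27 18 28
f 27 28 20
f 28 18 29
f 28 29 20
f 29 18 30
f 29 30 20
f 30 18 31
f 30 31 20
f 31 18 19
f 31 19 20
f 33 35 32
f 36 33 32
f 32 35 34
f 34 36 32
f 33 39 35
f 37 33 36
f 37 39 33
f 35 39 34
f 38 36 34
f 34 39 38
f 38 37 36
f 39 37 38
f 40 51 45
f 40 45 41
f 40 41 47
f 40 47 50
f 40 50 51
f 41 45 49
f 45 51 44
f 51 50 42
f 50 47 46
f 47 41 48
f 43 49 44
f 43 44 42
f 43 42 46
f 43 46 48
f 43 48 49
f 44 49 45
f 42 44 51
f 46 42 50
f 48 46 47
f 49 48 41
f 53 52 55
f 53 55 54
f 55 52 56
f 55 56 54
f 56 52 57
f 56 57 54
f 57 52 58
f 57 58 54
f 58 52 59
f 58 59 54
f 59 52 60
f 59 60 54
f 60 52 61
f 60 61 54
f 61 52 62
f 61 62 54
f 62 52 63
f 62 63 54
f 63 52 64
f 63 64 54
f 64 52 65
f 64 65 54
f 65 52 66
f 65 66 54
f 66 52 67
f 66 67 54
f 67 52 68
f 67 68 54
f 68 52 69
f 68 69 54
f 69 52 53
f 69 53 54



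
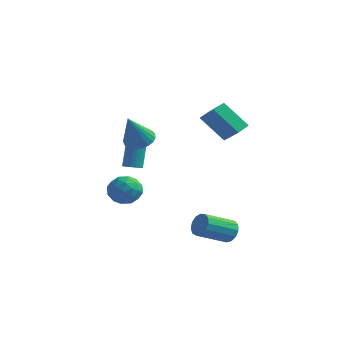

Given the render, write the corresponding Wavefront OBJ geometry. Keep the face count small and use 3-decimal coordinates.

v -3.558 -1.241 -0.986
v -3.047 -1.408 -0.87
v -3.211 -0.767 0.782
v -3.722 -0.599 0.666
v -3.01 -1.209 -0.944
v -3.175 -0.568 0.709
v -3.057 -1.016 -1.024
v -3.222 -0.375 0.629
v -3.18 -0.856 -1.098
v -3.345 -0.215 0.555
v -3.361 -0.755 -1.155
v -3.525 -0.114 0.498
v -3.571 -0.728 -1.186
v -3.736 -0.087 0.466
v -3.78 -0.779 -1.187
v -3.944 -0.138 0.465
v -3.955 -0.901 -1.158
v -4.119 -0.259 0.495
v -4.069 -1.073 -1.102
v -4.233 -0.432 0.55
v -4.105 -1.272 -1.029
v -4.27 -0.631 0.624
v -4.058 -1.465 -0.949
v -4.223 -0.824 0.704
v -3.935 -1.625 -0.875
v -4.1 -0.984 0.778
v -3.755 -1.726 -0.818
v -3.919 -1.085 0.835
v -3.544 -1.753 -0.786
v -3.709 -1.112 0.866
v -3.336 -1.702 -0.785
v -3.5 -1.061 0.867
v -3.161 -1.581 -0.815
v -3.325 -0.939 0.838
v 3.371 -2.743 -3.648
v 3.755 -3.19 -4.079
v 2.913 -4.683 -3.284
v 2.529 -4.237 -2.852
v 3.98 -3.135 -3.739
v 3.138 -4.629 -2.943
v 4.011 -2.956 -3.37
v 3.17 -4.45 -2.574
v 3.84 -2.71 -3.089
v 2.998 -4.203 -2.293
v 3.519 -2.474 -2.986
v 2.677 -3.967 -2.19
v 3.151 -2.324 -3.092
v 2.309 -3.817 -2.297
v 2.853 -2.306 -3.376
v 2.011 -3.8 -2.58
v 2.72 -2.428 -3.745
v 1.878 -3.921 -2.95
v 2.793 -2.65 -4.084
v 1.951 -4.143 -3.288
v 3.05 -2.901 -4.284
v 2.208 -4.395 -3.488
v 3.408 -3.102 -4.282
v 2.566 -4.596 -3.487
v -2.915 -3.58 -1.871
v -2.155 -3.05 -1.526
v -2.145 -4.93 -1.494
v -1.385 -4.4 -1.149
v -2.249 -4.397 -0.668
v -2.725 -3.563 -0.901
v -1.575 -4.417 -2.119
v -2.051 -3.583 -2.352
v -1.327 -3.568 -1.679
v -1.744 -3.555 -0.782
v -2.556 -4.425 -2.238
v -2.973 -4.412 -1.341
v -2.603 -3.197 -1.731
v -1.697 -4.783 -1.289
v -2.205 -4.782 -1.006
v -1.758 -4.47 -0.803
v -2.937 -3.498 -1.364
v -2.491 -3.186 -1.161
v -2.546 -3.978 -0.658
v -1.809 -4.794 -1.859
v -1.363 -4.482 -1.656
v -2.542 -3.51 -2.217
v -2.095 -3.198 -2.014
v -1.754 -4.002 -2.362
v -1.67 -3.189 -1.618
v -1.217 -3.983 -1.397
v -1.329 -3.993 -1.967
v -1.608 -3.502 -2.104
v -1.914 -3.182 -1.091
v -1.462 -3.975 -0.87
v -1.969 -3.974 -0.588
v -2.249 -3.483 -0.724
v -1.428 -3.486 -1.182
v -2.838 -4.005 -2.15
v -2.386 -4.798 -1.929
v -2.051 -4.497 -2.296
v -2.331 -4.006 -2.432
v -3.083 -3.997 -1.623
v -2.63 -4.791 -1.402
v -2.692 -4.478 -0.916
v -2.971 -3.987 -1.053
v -2.872 -4.494 -1.838
v 0.358 -0.814 3.128
v 1.492 -1.275 4.011
v 0.464 -0.009 3.413
v 1.598 -0.471 4.296
v 1.622 -0.469 1.684
v 2.756 -0.931 2.567
v 1.728 0.335 1.969
v 2.862 -0.126 2.852
v -2.905 -1.543 1.274
v -2.136 -1.867 0.995
v -2.775 -2.777 3.066
v -2.03 -1.575 1.188
v -2.075 -1.277 1.396
v -2.264 -1.026 1.583
v -2.563 -0.864 1.717
v -2.922 -0.819 1.774
v -3.278 -0.899 1.745
v -3.569 -1.091 1.634
v -3.746 -1.36 1.461
v -3.777 -1.662 1.255
v -3.657 -1.942 1.053
v -3.408 -2.154 0.889
v -3.071 -2.26 0.792
v -2.706 -2.242 0.778
v -2.375 -2.103 0.85
f 2 1 5
f 2 5 3
f 3 5 6
f 3 6 4
f 5 1 7
f 5 7 6
f 6 7 8
f 6 8 4
f 7 1 9
f 7 9 8
f 8 9 10
f 8 10 4
f 9 1 11
f 9 11 10
f 10 11 12
f 10 12 4
f 11 1 13
f 11 13 12
f 12 13 14
f 12 14 4
f 13 1 15
f 13 15 14
f 14 15 16
f 14 16 4
f 15 1 17
f 15 17 16
f 16 17 18
f 16 18 4
f 17 1 19
f 17 19 18
f 18 19 20
f 18 20 4
f 19 1 21
f 19 21 20
f 20 21 22
f 20 22 4
f 21 1 23
f 21 23 22
f 22 23 24
f 22 24 4
f 23 1 25
f 23 25 24
f 24 25 26
f 24 26 4
f 25 1 27
f 25 27 26
f 26 27 28
f 26 28 4
f 27 1 29
f 27 29 28
f 28 29 30
f 28 30 4
f 29 1 31
f 29 31 30
f 30 31 32
f 30 32 4
f 31 1 33
f 31 33 32
f 32 33 34
f 32 34 4
f 33 1 2
f 33 2 34
f 34 2 3
f 34 3 4
f 36 35 39
f 36 39 37
f 37 39 40
f 37 40 38
f 39 35 41
f 39 41 40
f 40 41 42
f 40 42 38
f 41 35 43
f 41 43 42
f 42 43 44
f 42 44 38
f 43 35 45
f 43 45 44
f 44 45 46
f 44 46 38
f 45 35 47
f 45 47 46
f 46 47 48
f 46 48 38
f 47 35 49
f 47 49 48
f 48 49 50
f 48 50 38
f 49 35 51
f 49 51 50
f 50 51 52
f 50 52 38
f 51 35 53
f 51 53 52
f 52 53 54
f 52 54 38
f 53 35 55
f 53 55 54
f 54 55 56
f 54 56 38
f 55 35 57
f 55 57 56
f 56 57 58
f 56 58 38
f 57 35 36
f 57 36 58
f 58 36 37
f 58 37 38
f 59 96 75
f 96 70 99
f 75 99 64
f 96 99 75
f 59 75 71
f 75 64 76
f 71 76 60
f 75 76 71
f 59 71 80
f 71 60 81
f 80 81 66
f 71 81 80
f 59 80 92
f 80 66 95
f 92 95 69
f 80 95 92
f 59 92 96
f 92 69 100
f 96 100 70
f 92 100 96
f 60 76 87
f 76 64 90
f 87 90 68
f 76 90 87
f 64 99 77
f 99 70 98
f 77 98 63
f 99 98 77
f 70 100 97
f 100 69 93
f 97 93 61
f 100 93 97
f 69 95 94
f 95 66 82
f 94 82 65
f 95 82 94
f 66 81 86
f 81 60 83
f 86 83 67
f 81 83 86
f 62 88 74
f 88 68 89
f 74 89 63
f 88 89 74
f 62 74 72
f 74 63 73
f 72 73 61
f 74 73 72
f 62 72 79
f 72 61 78
f 79 78 65
f 72 78 79
f 62 79 84
f 79 65 85
f 84 85 67
f 79 85 84
f 62 84 88
f 84 67 91
f 88 91 68
f 84 91 88
f 63 89 77
f 89 68 90
f 77 90 64
f 89 90 77
f 61 73 97
f 73 63 98
f 97 98 70
f 73 98 97
f 65 78 94
f 78 61 93
f 94 93 69
f 78 93 94
f 67 85 86
f 85 65 82
f 86 82 66
f 85 82 86
f 68 91 87
f 91 67 83
f 87 83 60
f 91 83 87
f 102 104 101
f 105 102 101
f 101 104 103
f 103 105 101
f 102 108 104
f 106 102 105
f 106 108 102
f 104 108 103
f 107 105 103
f 103 108 107
f 107 106 105
f 108 106 107
f 110 109 112
f 110 112 111
f 112 109 113
f 112 113 111
f 113 109 114
f 113 114 111
f 114 109 115
f 114 115 111
f 115 109 116
f 115 116 111
f 116 109 117
f 116 117 111
f 117 109 118
f 117 118 111
f 118 109 119
f 118 119 111
f 119 109 120
f 119 120 111
f 120 109 121
f 120 121 111
f 121 109 122
f 121 122 111
f 122 109 123
f 122 123 111
f 123 109 124
f 123 124 111
f 124 109 125
f 124 125 111
f 125 109 110
f 125 110 111



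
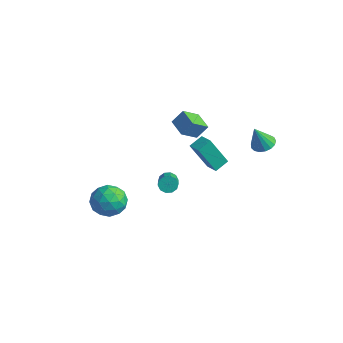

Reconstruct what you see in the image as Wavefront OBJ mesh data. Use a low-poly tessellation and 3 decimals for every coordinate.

v -2.738 -3.978 -4.403
v -2.041 -3.042 -4.405
v -1.499 -4.898 -3.315
v -0.802 -3.962 -3.317
v -1.822 -3.928 -2.752
v -2.589 -3.36 -3.424
v -0.951 -4.58 -4.296
v -1.718 -4.012 -4.968
v -0.937 -3.414 -4.339
v -1.475 -3.011 -3.385
v -2.065 -4.929 -4.335
v -2.603 -4.526 -3.381
v -2.499 -3.429 -4.5
v -1.041 -4.511 -3.22
v -1.641 -4.491 -2.888
v -1.232 -3.941 -2.89
v -2.82 -3.616 -3.923
v -2.411 -3.066 -3.924
v -2.282 -3.587 -2.953
v -1.129 -4.874 -3.796
v -0.72 -4.324 -3.797
v -2.308 -3.999 -4.83
v -1.899 -3.449 -4.832
v -1.258 -4.353 -4.767
v -1.44 -3.098 -4.462
v -0.711 -3.638 -3.822
v -0.799 -4.002 -4.397
v -1.25 -3.668 -4.793
v -1.756 -2.861 -3.901
v -1.028 -3.401 -3.262
v -1.628 -3.382 -2.93
v -2.078 -3.048 -3.325
v -1.107 -3.08 -3.862
v -2.512 -4.539 -4.458
v -1.784 -5.079 -3.819
v -1.462 -4.892 -4.395
v -1.912 -4.558 -4.79
v -2.829 -4.302 -3.898
v -2.1 -4.842 -3.258
v -2.29 -4.272 -2.927
v -2.741 -3.938 -3.323
v -2.433 -4.86 -3.858
v -2.392 3.645 -2.725
v -2.554 2.512 -1.886
v -3.624 4.01 -2.471
v -3.786 2.876 -1.631
v -2.034 4.244 -1.849
v -2.196 3.11 -1.009
v -3.266 4.608 -1.594
v -3.428 3.475 -0.755
v 2.873 3.928 -0.31
v 3.591 4.141 -0.13
v 2.667 3.352 1.19
v 3.387 4.436 -0.044
v 3.066 4.615 -0.02
v 2.7 4.636 -0.062
v 2.374 4.496 -0.16
v 2.162 4.225 -0.293
v 2.113 3.886 -0.43
v 2.238 3.557 -0.539
v 2.508 3.313 -0.596
v 2.862 3.21 -0.587
v 3.218 3.271 -0.515
v 3.495 3.483 -0.396
v 3.63 3.797 -0.257
v 1.42 0.855 -1.543
v 0.785 0.035 0.385
v 1.486 1.747 -1.142
v 0.851 0.926 0.786
v 2.289 0.694 -1.326
v 1.654 -0.127 0.602
v 2.355 1.585 -0.925
v 1.72 0.765 1.003
v 1.02 -1.856 -1.519
v 1.395 -1.415 -1.48
v 2.655 -2.584 -0.363
v 2.28 -3.024 -0.401
v 1.169 -1.393 -1.203
v 2.429 -2.561 -0.085
v 0.887 -1.547 -1.046
v 2.147 -2.716 0.071
v 0.655 -1.82 -1.069
v 1.915 -2.989 0.048
v 0.562 -2.106 -1.265
v 1.823 -3.275 -0.147
v 0.645 -2.296 -1.557
v 1.905 -3.465 -0.44
v 0.871 -2.319 -1.835
v 2.131 -3.487 -0.717
v 1.153 -2.164 -1.991
v 2.413 -3.333 -0.874
v 1.385 -1.891 -1.968
v 2.645 -3.06 -0.851
v 1.477 -1.605 -1.773
v 2.738 -2.774 -0.655
f 1 38 17
f 38 12 41
f 17 41 6
f 38 41 17
f 1 17 13
f 17 6 18
f 13 18 2
f 17 18 13
f 1 13 22
f 13 2 23
f 22 23 8
f 13 23 22
f 1 22 34
f 22 8 37
f 34 37 11
f 22 37 34
f 1 34 38
f 34 11 42
f 38 42 12
f 34 42 38
f 2 18 29
f 18 6 32
f 29 32 10
f 18 32 29
f 6 41 19
f 41 12 40
f 19 40 5
f 41 40 19
f 12 42 39
f 42 11 35
f 39 35 3
f 42 35 39
f 11 37 36
f 37 8 24
f 36 24 7
f 37 24 36
f 8 23 28
f 23 2 25
f 28 25 9
f 23 25 28
f 4 30 16
f 30 10 31
f 16 31 5
f 30 31 16
f 4 16 14
f 16 5 15
f 14 15 3
f 16 15 14
f 4 14 21
f 14 3 20
f 21 20 7
f 14 20 21
f 4 21 26
f 21 7 27
f 26 27 9
f 21 27 26
f 4 26 30
f 26 9 33
f 30 33 10
f 26 33 30
f 5 31 19
f 31 10 32
f 19 32 6
f 31 32 19
f 3 15 39
f 15 5 40
f 39 40 12
f 15 40 39
f 7 20 36
f 20 3 35
f 36 35 11
f 20 35 36
f 9 27 28
f 27 7 24
f 28 24 8
f 27 24 28
f 10 33 29
f 33 9 25
f 29 25 2
f 33 25 29
f 44 46 43
f 47 44 43
f 43 46 45
f 45 47 43
f 44 50 46
f 48 44 47
f 48 50 44
f 46 50 45
f 49 47 45
f 45 50 49
f 49 48 47
f 50 48 49
f 52 51 54
f 52 54 53
f 54 51 55
f 54 55 53
f 55 51 56
f 55 56 53
f 56 51 57
f 56 57 53
f 57 51 58
f 57 58 53
f 58 51 59
f 58 59 53
f 59 51 60
f 59 60 53
f 60 51 61
f 60 61 53
f 61 51 62
f 61 62 53
f 62 51 63
f 62 63 53
f 63 51 64
f 63 64 53
f 64 51 65
f 64 65 53
f 65 51 52
f 65 52 53
f 67 69 66
f 70 67 66
f 66 69 68
f 68 70 66
f 67 73 69
f 71 67 70
f 71 73 67
f 69 73 68
f 72 70 68
f 68 73 72
f 72 71 70
f 73 71 72
f 75 74 78
f 75 78 76
f 76 78 79
f 76 79 77
f 78 74 80
f 78 80 79
f 79 80 81
f 79 81 77
f 80 74 82
f 80 82 81
f 81 82 83
f 81 83 77
f 82 74 84
f 82 84 83
f 83 84 85
f 83 85 77
f 84 74 86
f 84 86 85
f 85 86 87
f 85 87 77
f 86 74 88
f 86 88 87
f 87 88 89
f 87 89 77
f 88 74 90
f 88 90 89
f 89 90 91
f 89 91 77
f 90 74 92
f 90 92 91
f 91 92 93
f 91 93 77
f 92 74 94
f 92 94 93
f 93 94 95
f 93 95 77
f 94 74 75
f 94 75 95
f 95 75 76
f 95 76 77



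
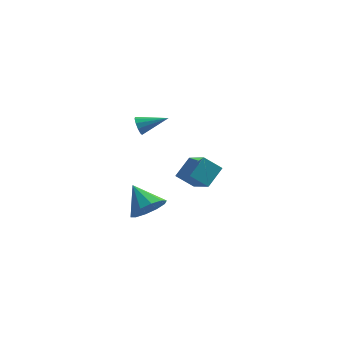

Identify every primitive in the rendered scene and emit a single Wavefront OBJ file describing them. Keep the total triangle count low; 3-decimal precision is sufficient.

v 0.153 2.703 2.804
v 0.355 2.428 2.373
v 1.547 2.957 3.296
v 0.326 2.755 2.285
v 0.231 3.062 2.395
v 0.107 3.232 2.662
v -0.001 3.2 2.983
v -0.049 2.978 3.236
v -0.021 2.651 3.324
v 0.074 2.344 3.213
v 0.199 2.174 2.947
v 0.307 2.206 2.626
v 1.263 -1.959 0.282
v 1.915 -1.285 0.207
v 0.397 -1.021 1.178
v 1.537 -1.218 -0.228
v 1.054 -1.433 -0.469
v 0.651 -1.85 -0.424
v 0.482 -2.307 -0.108
v 0.612 -2.632 0.356
v 0.99 -2.699 0.791
v 1.473 -2.484 1.032
v 1.875 -2.067 0.987
v 2.044 -1.61 0.671
v 3.448 -3.141 2.823
v 4.228 -4.394 3.744
v 2.635 -3.17 3.471
v 3.415 -4.424 4.392
v 3.965 -2.316 3.508
v 4.745 -3.57 4.429
v 3.152 -2.346 4.156
v 3.932 -3.599 5.077
f 2 1 4
f 2 4 3
f 4 1 5
f 4 5 3
f 5 1 6
f 5 6 3
f 6 1 7
f 6 7 3
f 7 1 8
f 7 8 3
f 8 1 9
f 8 9 3
f 9 1 10
f 9 10 3
f 10 1 11
f 10 11 3
f 11 1 12
f 11 12 3
f 12 1 2
f 12 2 3
f 14 13 16
f 14 16 15
f 16 13 17
f 16 17 15
f 17 13 18
f 17 18 15
f 18 13 19
f 18 19 15
f 19 13 20
f 19 20 15
f 20 13 21
f 20 21 15
f 21 13 22
f 21 22 15
f 22 13 23
f 22 23 15
f 23 13 24
f 23 24 15
f 24 13 14
f 24 14 15
f 26 28 25
f 29 26 25
f 25 28 27
f 27 29 25
f 26 32 28
f 30 26 29
f 30 32 26
f 28 32 27
f 31 29 27
f 27 32 31
f 31 30 29
f 32 30 31



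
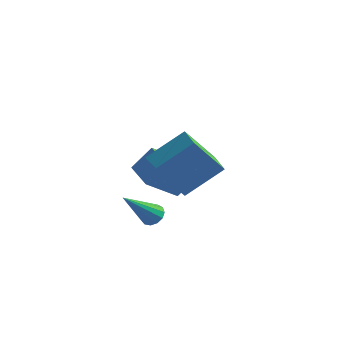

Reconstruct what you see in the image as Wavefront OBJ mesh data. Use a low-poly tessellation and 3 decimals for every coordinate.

v 0.659 3.132 -2.172
v -0.098 1.864 -1.026
v 1.292 3.678 -1.151
v 0.535 2.41 -0.004
v 1.765 2.27 -2.396
v 1.008 1.002 -1.249
v 2.398 2.816 -1.374
v 1.641 1.548 -0.228
v 4.23 -1.992 0.534
v 3.352 -2.761 2.071
v 3.382 -1.075 0.508
v 2.503 -1.844 2.045
v 5.337 -0.936 1.695
v 4.458 -1.705 3.232
v 4.488 -0.019 1.669
v 3.61 -0.788 3.206
v 2.212 -0.717 -1.757
v 2.595 -1.062 -1.916
v 1.648 -2.043 -0.243
v 2.724 -0.88 -1.709
v 2.69 -0.647 -1.517
v 2.504 -0.435 -1.402
v 2.225 -0.314 -1.399
v 1.942 -0.32 -1.51
v 1.744 -0.453 -1.699
v 1.695 -0.669 -1.907
v 1.81 -0.901 -2.068
v 2.052 -1.075 -2.129
v 2.345 -1.135 -2.073
f 2 4 1
f 5 2 1
f 1 4 3
f 3 5 1
f 2 8 4
f 6 2 5
f 6 8 2
f 4 8 3
f 7 5 3
f 3 8 7
f 7 6 5
f 8 6 7
f 10 12 9
f 13 10 9
f 9 12 11
f 11 13 9
f 10 16 12
f 14 10 13
f 14 16 10
f 12 16 11
f 15 13 11
f 11 16 15
f 15 14 13
f 16 14 15
f 18 17 20
f 18 20 19
f 20 17 21
f 20 21 19
f 21 17 22
f 21 22 19
f 22 17 23
f 22 23 19
f 23 17 24
f 23 24 19
f 24 17 25
f 24 25 19
f 25 17 26
f 25 26 19
f 26 17 27
f 26 27 19
f 27 17 28
f 27 28 19
f 28 17 29
f 28 29 19
f 29 17 18
f 29 18 19



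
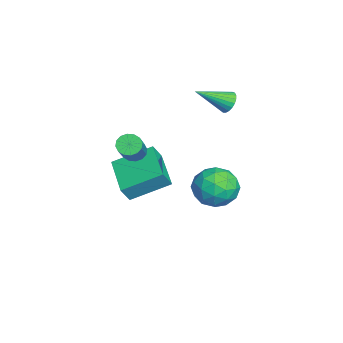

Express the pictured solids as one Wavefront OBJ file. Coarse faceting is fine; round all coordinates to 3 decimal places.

v -0.595 -3.018 -1.71
v -0.301 -3.36 -0.966
v -0.751 -1.358 -0.886
v -0.457 -1.7 -0.142
v 1.177 -2.6 -2.218
v 1.471 -2.942 -1.474
v 1.021 -0.94 -1.394
v 1.315 -1.282 -0.65
v 1.993 -2.39 1.157
v 2.289 -2.577 0.787
v 3.904 -2.718 2.153
v 3.607 -2.53 2.523
v 2.322 -2.315 0.775
v 3.937 -2.456 2.141
v 2.267 -2.073 0.865
v 3.882 -2.214 2.232
v 2.138 -1.916 1.034
v 3.753 -2.057 2.4
v 1.97 -1.886 1.235
v 3.585 -2.027 2.602
v 1.808 -1.991 1.416
v 3.423 -2.132 2.782
v 1.696 -2.202 1.527
v 3.311 -2.343 2.893
v 1.663 -2.464 1.539
v 3.278 -2.605 2.905
v 1.718 -2.706 1.448
v 3.333 -2.847 2.815
v 1.847 -2.863 1.28
v 3.462 -3.004 2.646
v 2.015 -2.893 1.078
v 3.63 -3.034 2.445
v 2.177 -2.788 0.898
v 3.792 -2.929 2.264
v -0.761 1.295 2.235
v -0.464 1.586 2.596
v -0.439 -0.035 3.045
v -0.673 1.593 2.689
v -0.896 1.548 2.705
v -1.097 1.459 2.638
v -1.239 1.342 2.503
v -1.298 1.217 2.321
v -1.265 1.106 2.124
v -1.144 1.027 1.946
v -0.957 0.994 1.819
v -0.736 1.014 1.763
v -0.519 1.082 1.789
v -0.344 1.187 1.893
v -0.241 1.311 2.055
v -0.228 1.432 2.249
v -0.307 1.529 2.44
v -0.782 1.301 -3.283
v 0.26 1.225 -3.157
v -1.02 0.395 -1.863
v 0.022 0.319 -1.737
v -0.456 1.248 -1.614
v -0.309 1.807 -2.492
v -0.451 -0.187 -2.528
v -0.304 0.372 -3.406
v 0.464 0.305 -2.691
v 0.461 1.192 -2.126
v -1.221 0.428 -2.894
v -1.224 1.315 -2.329
v -0.24 1.342 -3.345
v -0.52 0.278 -1.675
v -0.801 0.823 -1.603
v -0.189 0.779 -1.529
v -0.574 1.685 -2.954
v 0.037 1.64 -2.88
v -0.383 1.653 -1.973
v -0.797 -0.02 -2.14
v -0.186 -0.065 -2.066
v -0.571 0.841 -3.491
v 0.041 0.797 -3.417
v -0.377 -0.033 -3.047
v 0.492 0.757 -2.997
v 0.352 0.225 -2.162
v 0.075 -0.073 -2.627
v 0.161 0.256 -3.143
v 0.49 1.278 -2.665
v 0.35 0.746 -1.83
v 0.069 1.292 -1.758
v 0.156 1.621 -2.273
v 0.61 0.738 -2.39
v -1.11 0.874 -3.19
v -1.25 0.342 -2.355
v -0.916 -0.001 -2.747
v -0.829 0.328 -3.262
v -1.112 1.395 -2.858
v -1.252 0.863 -2.023
v -0.921 1.364 -1.877
v -0.835 1.693 -2.393
v -1.37 0.882 -2.63
f 2 4 1
f 5 2 1
f 1 4 3
f 3 5 1
f 2 8 4
f 6 2 5
f 6 8 2
f 4 8 3
f 7 5 3
f 3 8 7
f 7 6 5
f 8 6 7
f 10 9 13
f 10 13 11
f 11 13 14
f 11 14 12
f 13 9 15
f 13 15 14
f 14 15 16
f 14 16 12
f 15 9 17
f 15 17 16
f 16 17 18
f 16 18 12
f 17 9 19
f 17 19 18
f 18 19 20
f 18 20 12
f 19 9 21
f 19 21 20
f 20 21 22
f 20 22 12
f 21 9 23
f 21 23 22
f 22 23 24
f 22 24 12
f 23 9 25
f 23 25 24
f 24 25 26
f 24 26 12
f 25 9 27
f 25 27 26
f 26 27 28
f 26 28 12
f 27 9 29
f 27 29 28
f 28 29 30
f 28 30 12
f 29 9 31
f 29 31 30
f 30 31 32
f 30 32 12
f 31 9 33
f 31 33 32
f 32 33 34
f 32 34 12
f 33 9 10
f 33 10 34
f 34 10 11
f 34 11 12
f 36 35 38
f 36 38 37
f 38 35 39
f 38 39 37
f 39 35 40
f 39 40 37
f 40 35 41
f 40 41 37
f 41 35 42
f 41 42 37
f 42 35 43
f 42 43 37
f 43 35 44
f 43 44 37
f 44 35 45
f 44 45 37
f 45 35 46
f 45 46 37
f 46 35 47
f 46 47 37
f 47 35 48
f 47 48 37
f 48 35 49
f 48 49 37
f 49 35 50
f 49 50 37
f 50 35 51
f 50 51 37
f 51 35 36
f 51 36 37
f 52 89 68
f 89 63 92
f 68 92 57
f 89 92 68
f 52 68 64
f 68 57 69
f 64 69 53
f 68 69 64
f 52 64 73
f 64 53 74
f 73 74 59
f 64 74 73
f 52 73 85
f 73 59 88
f 85 88 62
f 73 88 85
f 52 85 89
f 85 62 93
f 89 93 63
f 85 93 89
f 53 69 80
f 69 57 83
f 80 83 61
f 69 83 80
f 57 92 70
f 92 63 91
f 70 91 56
f 92 91 70
f 63 93 90
f 93 62 86
f 90 86 54
f 93 86 90
f 62 88 87
f 88 59 75
f 87 75 58
f 88 75 87
f 59 74 79
f 74 53 76
f 79 76 60
f 74 76 79
f 55 81 67
f 81 61 82
f 67 82 56
f 81 82 67
f 55 67 65
f 67 56 66
f 65 66 54
f 67 66 65
f 55 65 72
f 65 54 71
f 72 71 58
f 65 71 72
f 55 72 77
f 72 58 78
f 77 78 60
f 72 78 77
f 55 77 81
f 77 60 84
f 81 84 61
f 77 84 81
f 56 82 70
f 82 61 83
f 70 83 57
f 82 83 70
f 54 66 90
f 66 56 91
f 90 91 63
f 66 91 90
f 58 71 87
f 71 54 86
f 87 86 62
f 71 86 87
f 60 78 79
f 78 58 75
f 79 75 59
f 78 75 79
f 61 84 80
f 84 60 76
f 80 76 53
f 84 76 80



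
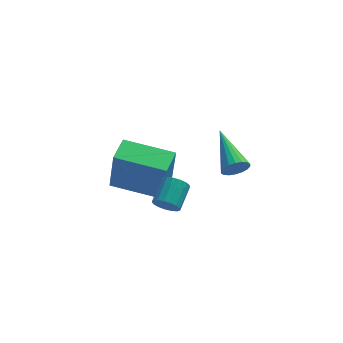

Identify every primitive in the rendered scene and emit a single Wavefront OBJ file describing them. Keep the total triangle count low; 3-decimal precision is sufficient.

v 0.729 -1.054 1.94
v 0.994 -0.828 1.502
v 0.311 0.674 2.58
v 0.76 -0.854 1.418
v 0.521 -0.919 1.438
v 0.322 -1.011 1.558
v 0.204 -1.112 1.753
v 0.19 -1.201 1.985
v 0.282 -1.261 2.208
v 0.463 -1.281 2.379
v 0.697 -1.255 2.462
v 0.937 -1.19 2.442
v 1.135 -1.098 2.323
v 1.253 -0.997 2.128
v 1.267 -0.908 1.896
v 1.175 -0.848 1.672
v -1.618 1.188 -2.375
v -1.201 1.197 -2.764
v -0.765 2.141 -2.273
v -1.182 2.132 -1.885
v -1.399 1.347 -2.877
v -0.963 2.291 -2.387
v -1.647 1.46 -2.875
v -1.211 2.405 -2.385
v -1.888 1.511 -2.758
v -1.452 2.456 -2.268
v -2.068 1.488 -2.554
v -1.632 2.433 -2.064
v -2.144 1.396 -2.309
v -1.708 2.341 -1.819
v -2.1 1.257 -2.079
v -1.664 2.201 -1.589
v -1.946 1.101 -1.917
v -1.51 2.046 -1.427
v -1.716 0.965 -1.859
v -1.28 1.91 -1.369
v -1.464 0.881 -1.92
v -1.028 1.825 -1.43
v -1.247 0.866 -2.085
v -0.811 1.811 -1.595
v -1.115 0.925 -2.317
v -0.679 1.87 -1.827
v -1.099 1.045 -2.562
v -0.663 1.989 -2.071
v -3.667 3.739 -3.479
v -3.498 3.587 -1.552
v -3.235 4.847 -3.429
v -3.066 4.695 -1.503
v -1.654 2.965 -3.717
v -1.485 2.813 -1.791
v -1.222 4.073 -3.668
v -1.053 3.921 -1.741
f 2 1 4
f 2 4 3
f 4 1 5
f 4 5 3
f 5 1 6
f 5 6 3
f 6 1 7
f 6 7 3
f 7 1 8
f 7 8 3
f 8 1 9
f 8 9 3
f 9 1 10
f 9 10 3
f 10 1 11
f 10 11 3
f 11 1 12
f 11 12 3
f 12 1 13
f 12 13 3
f 13 1 14
f 13 14 3
f 14 1 15
f 14 15 3
f 15 1 16
f 15 16 3
f 16 1 2
f 16 2 3
f 18 17 21
f 18 21 19
f 19 21 22
f 19 22 20
f 21 17 23
f 21 23 22
f 22 23 24
f 22 24 20
f 23 17 25
f 23 25 24
f 24 25 26
f 24 26 20
f 25 17 27
f 25 27 26
f 26 27 28
f 26 28 20
f 27 17 29
f 27 29 28
f 28 29 30
f 28 30 20
f 29 17 31
f 29 31 30
f 30 31 32
f 30 32 20
f 31 17 33
f 31 33 32
f 32 33 34
f 32 34 20
f 33 17 35
f 33 35 34
f 34 35 36
f 34 36 20
f 35 17 37
f 35 37 36
f 36 37 38
f 36 38 20
f 37 17 39
f 37 39 38
f 38 39 40
f 38 40 20
f 39 17 41
f 39 41 40
f 40 41 42
f 40 42 20
f 41 17 43
f 41 43 42
f 42 43 44
f 42 44 20
f 43 17 18
f 43 18 44
f 44 18 19
f 44 19 20
f 46 48 45
f 49 46 45
f 45 48 47
f 47 49 45
f 46 52 48
f 50 46 49
f 50 52 46
f 48 52 47
f 51 49 47
f 47 52 51
f 51 50 49
f 52 50 51

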